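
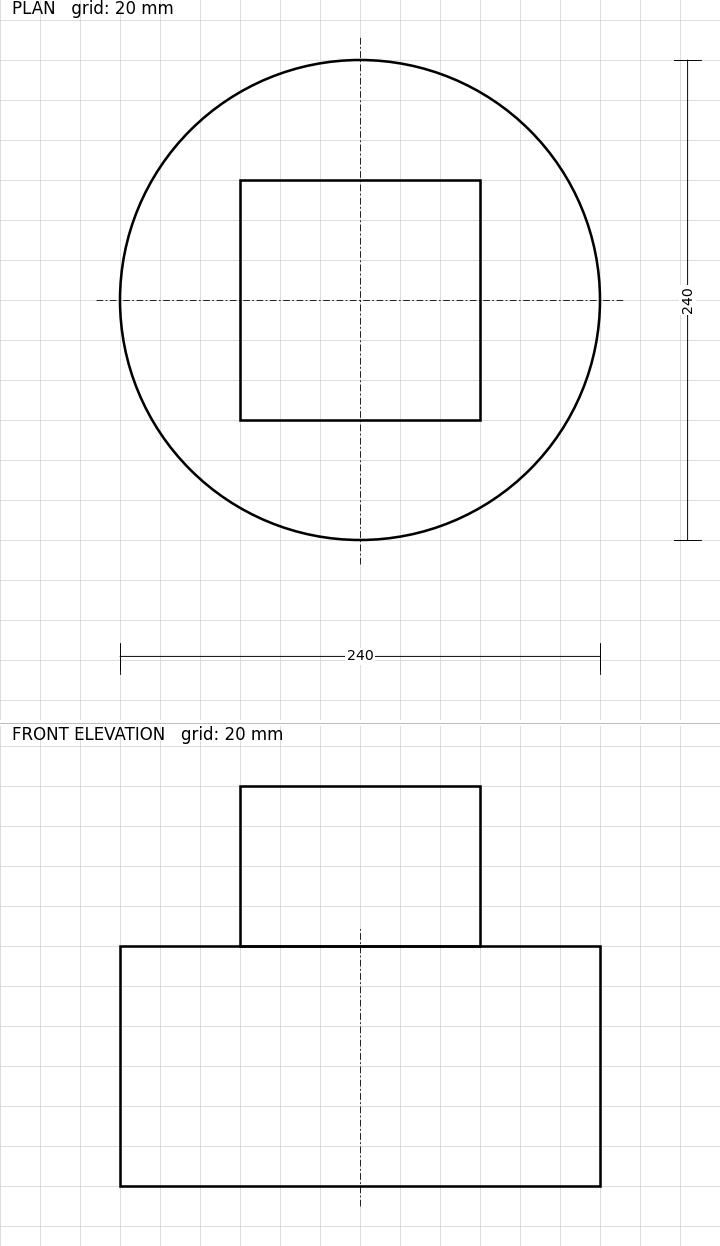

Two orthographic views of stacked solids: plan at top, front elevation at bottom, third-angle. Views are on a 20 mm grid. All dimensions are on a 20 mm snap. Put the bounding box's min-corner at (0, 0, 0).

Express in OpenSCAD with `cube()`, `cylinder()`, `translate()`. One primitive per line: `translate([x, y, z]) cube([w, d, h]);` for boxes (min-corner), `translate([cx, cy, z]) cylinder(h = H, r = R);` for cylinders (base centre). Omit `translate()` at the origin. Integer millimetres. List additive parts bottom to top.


translate([120, 120, 0]) cylinder(h = 120, r = 120);
translate([60, 60, 120]) cube([120, 120, 80]);


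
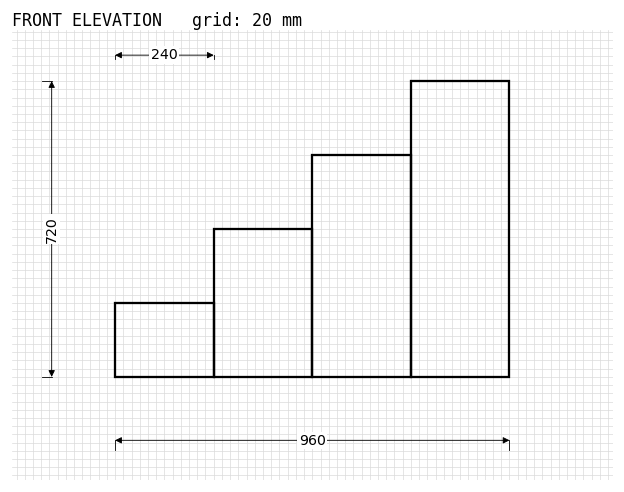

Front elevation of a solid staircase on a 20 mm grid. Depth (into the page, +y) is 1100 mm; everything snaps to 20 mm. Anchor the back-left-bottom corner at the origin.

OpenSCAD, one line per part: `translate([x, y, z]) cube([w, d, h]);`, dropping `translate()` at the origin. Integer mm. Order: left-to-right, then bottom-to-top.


cube([240, 1100, 180]);
translate([240, 0, 0]) cube([240, 1100, 360]);
translate([480, 0, 0]) cube([240, 1100, 540]);
translate([720, 0, 0]) cube([240, 1100, 720]);


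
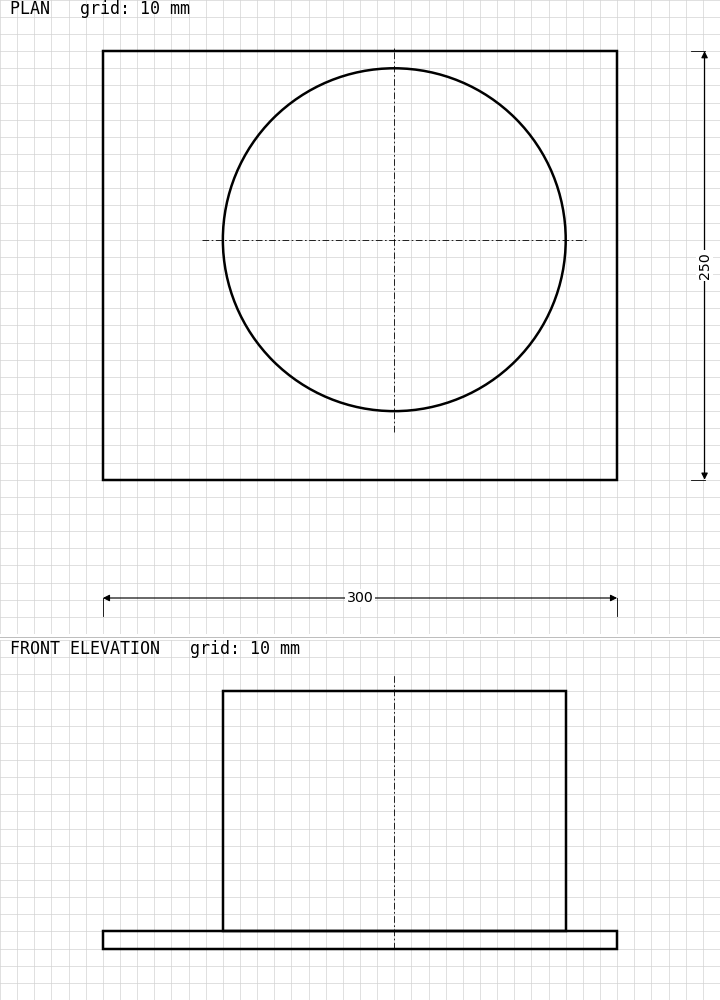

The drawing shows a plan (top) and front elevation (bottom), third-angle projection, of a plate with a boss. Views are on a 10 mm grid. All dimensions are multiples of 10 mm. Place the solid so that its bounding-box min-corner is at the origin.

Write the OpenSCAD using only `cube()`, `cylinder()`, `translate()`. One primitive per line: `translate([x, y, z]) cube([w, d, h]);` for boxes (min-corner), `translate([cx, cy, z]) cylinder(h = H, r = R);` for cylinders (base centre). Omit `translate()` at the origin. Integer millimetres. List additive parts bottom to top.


cube([300, 250, 10]);
translate([170, 140, 10]) cylinder(h = 140, r = 100);


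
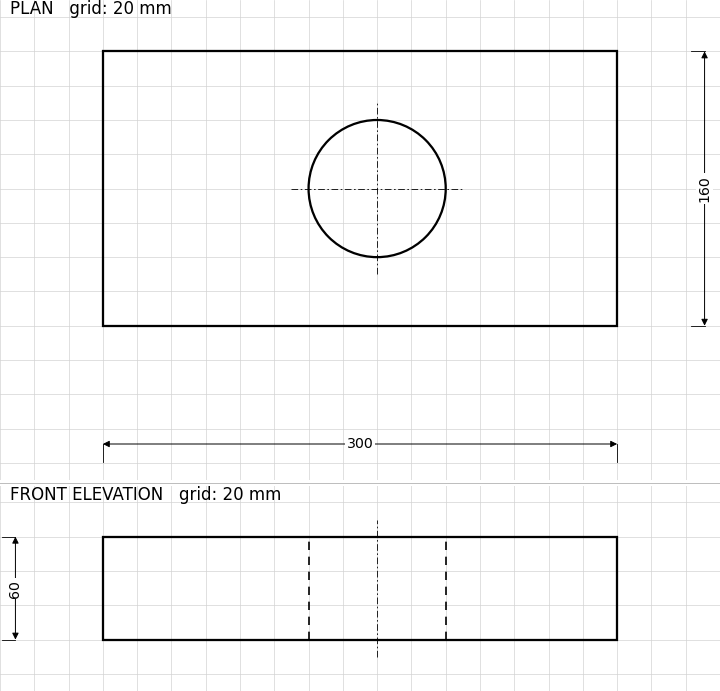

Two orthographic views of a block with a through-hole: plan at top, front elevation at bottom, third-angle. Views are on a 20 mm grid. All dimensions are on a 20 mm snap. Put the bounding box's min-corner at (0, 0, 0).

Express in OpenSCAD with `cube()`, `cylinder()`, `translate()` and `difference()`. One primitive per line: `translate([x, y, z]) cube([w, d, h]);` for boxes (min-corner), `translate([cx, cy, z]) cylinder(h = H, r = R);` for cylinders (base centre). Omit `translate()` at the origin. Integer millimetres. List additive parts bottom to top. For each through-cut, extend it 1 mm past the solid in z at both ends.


difference() {
  cube([300, 160, 60]);
  translate([160, 80, -1]) cylinder(h = 62, r = 40);
}


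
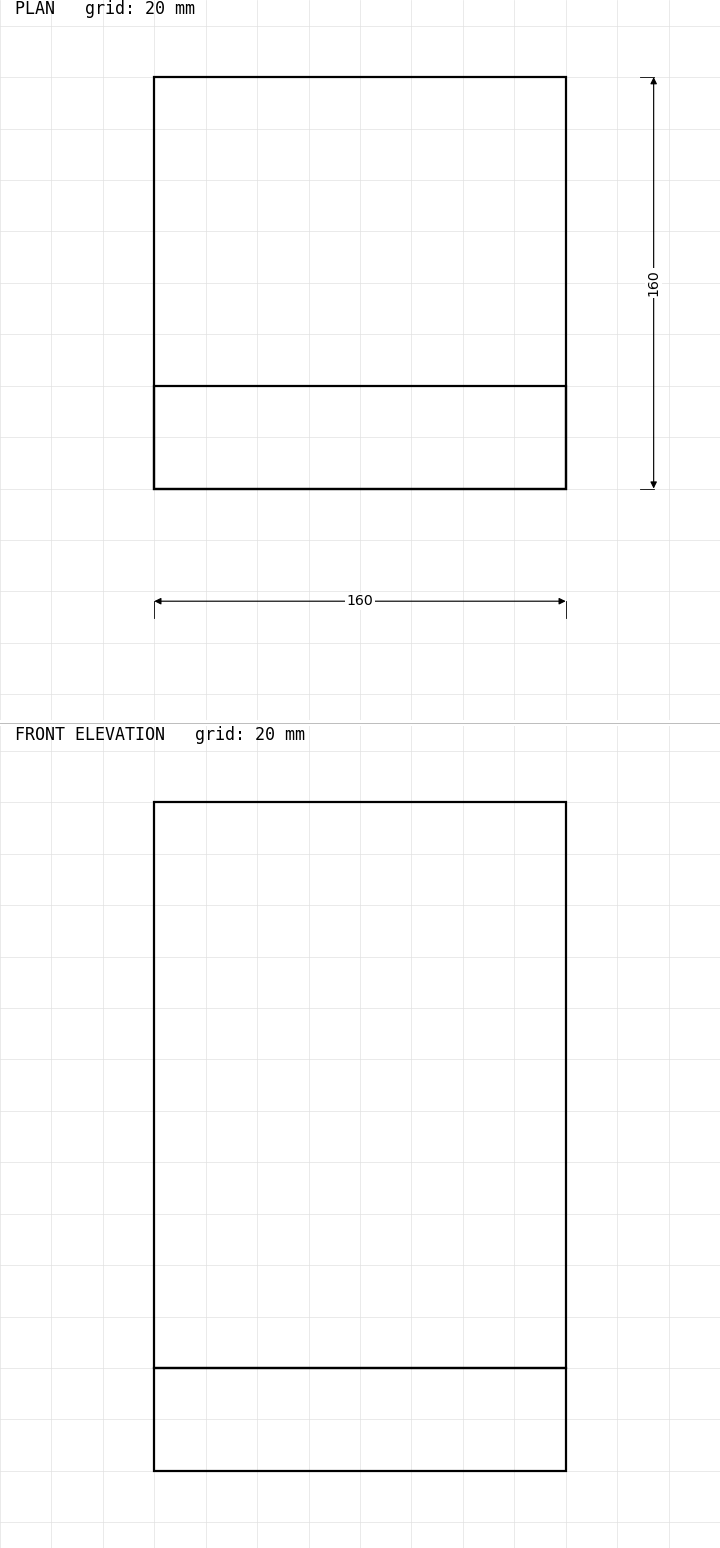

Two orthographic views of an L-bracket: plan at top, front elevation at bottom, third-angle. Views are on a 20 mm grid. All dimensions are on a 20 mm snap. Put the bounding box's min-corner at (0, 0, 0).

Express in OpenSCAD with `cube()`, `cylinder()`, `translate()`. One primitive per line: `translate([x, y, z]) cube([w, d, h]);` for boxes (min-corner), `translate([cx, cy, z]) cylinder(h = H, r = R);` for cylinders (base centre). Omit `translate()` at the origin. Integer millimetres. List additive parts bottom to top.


cube([160, 160, 40]);
translate([0, 0, 40]) cube([160, 40, 220]);


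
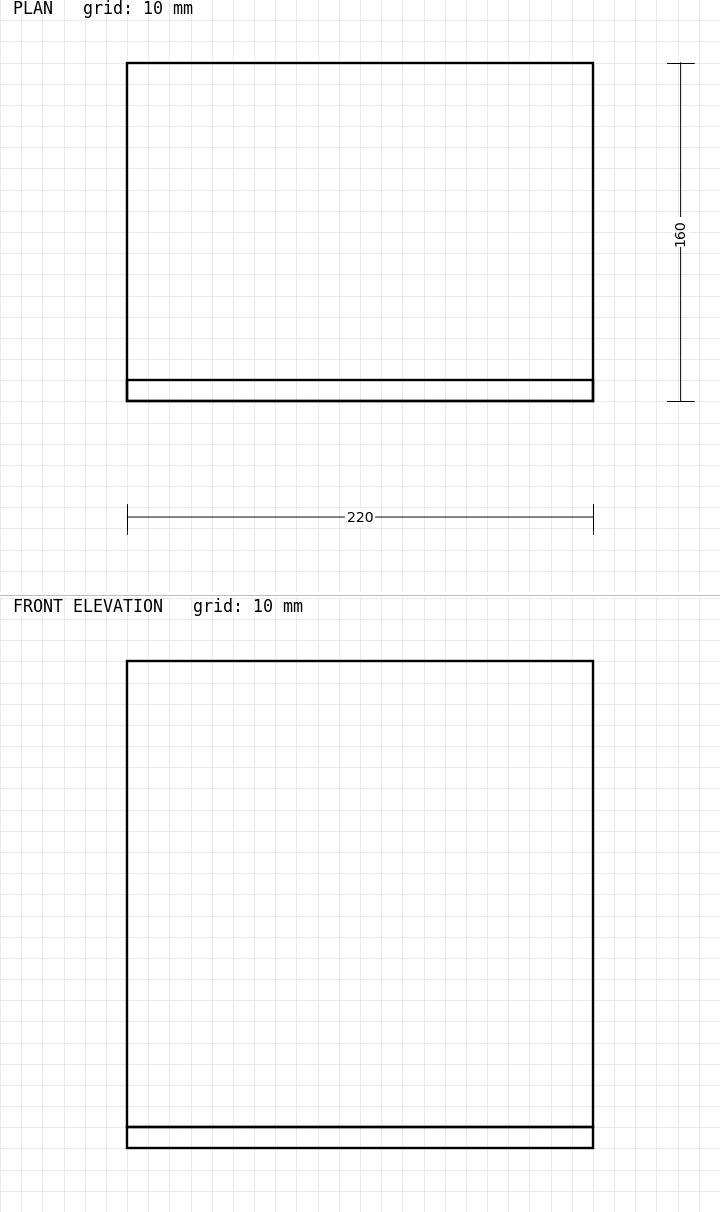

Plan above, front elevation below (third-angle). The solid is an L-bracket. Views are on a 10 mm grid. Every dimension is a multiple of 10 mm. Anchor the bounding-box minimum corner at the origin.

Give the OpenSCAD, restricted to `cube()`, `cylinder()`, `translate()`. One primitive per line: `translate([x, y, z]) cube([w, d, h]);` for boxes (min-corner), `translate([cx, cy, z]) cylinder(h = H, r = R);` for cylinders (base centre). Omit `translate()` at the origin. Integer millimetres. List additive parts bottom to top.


cube([220, 160, 10]);
translate([0, 0, 10]) cube([220, 10, 220]);


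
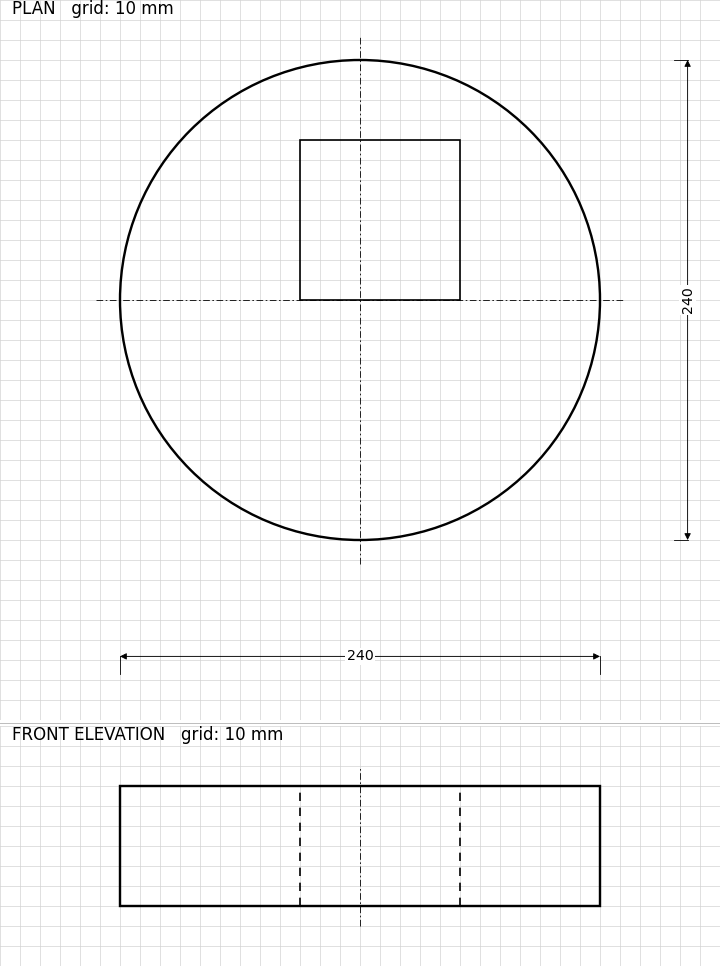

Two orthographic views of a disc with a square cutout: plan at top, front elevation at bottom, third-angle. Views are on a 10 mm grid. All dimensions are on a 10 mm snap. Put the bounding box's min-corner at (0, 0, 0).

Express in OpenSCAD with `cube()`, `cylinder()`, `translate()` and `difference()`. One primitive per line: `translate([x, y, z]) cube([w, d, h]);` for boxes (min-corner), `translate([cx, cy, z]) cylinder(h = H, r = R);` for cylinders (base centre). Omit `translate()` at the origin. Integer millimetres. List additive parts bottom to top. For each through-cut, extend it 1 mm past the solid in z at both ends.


difference() {
  translate([120, 120, 0]) cylinder(h = 60, r = 120);
  translate([90, 120, -1]) cube([80, 80, 62]);
}


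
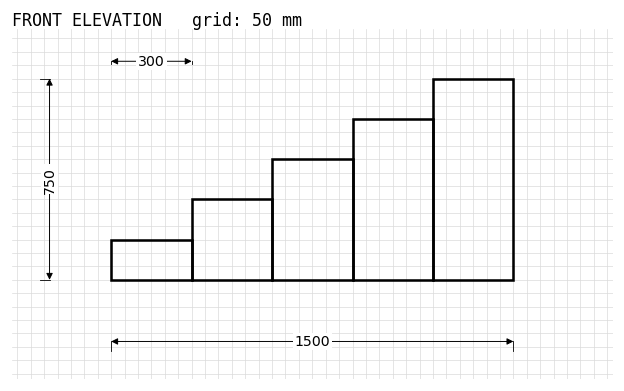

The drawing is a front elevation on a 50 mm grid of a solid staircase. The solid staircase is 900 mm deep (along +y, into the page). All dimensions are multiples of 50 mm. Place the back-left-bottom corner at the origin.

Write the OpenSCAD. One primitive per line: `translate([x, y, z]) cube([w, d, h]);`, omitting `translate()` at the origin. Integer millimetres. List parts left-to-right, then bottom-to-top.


cube([300, 900, 150]);
translate([300, 0, 0]) cube([300, 900, 300]);
translate([600, 0, 0]) cube([300, 900, 450]);
translate([900, 0, 0]) cube([300, 900, 600]);
translate([1200, 0, 0]) cube([300, 900, 750]);


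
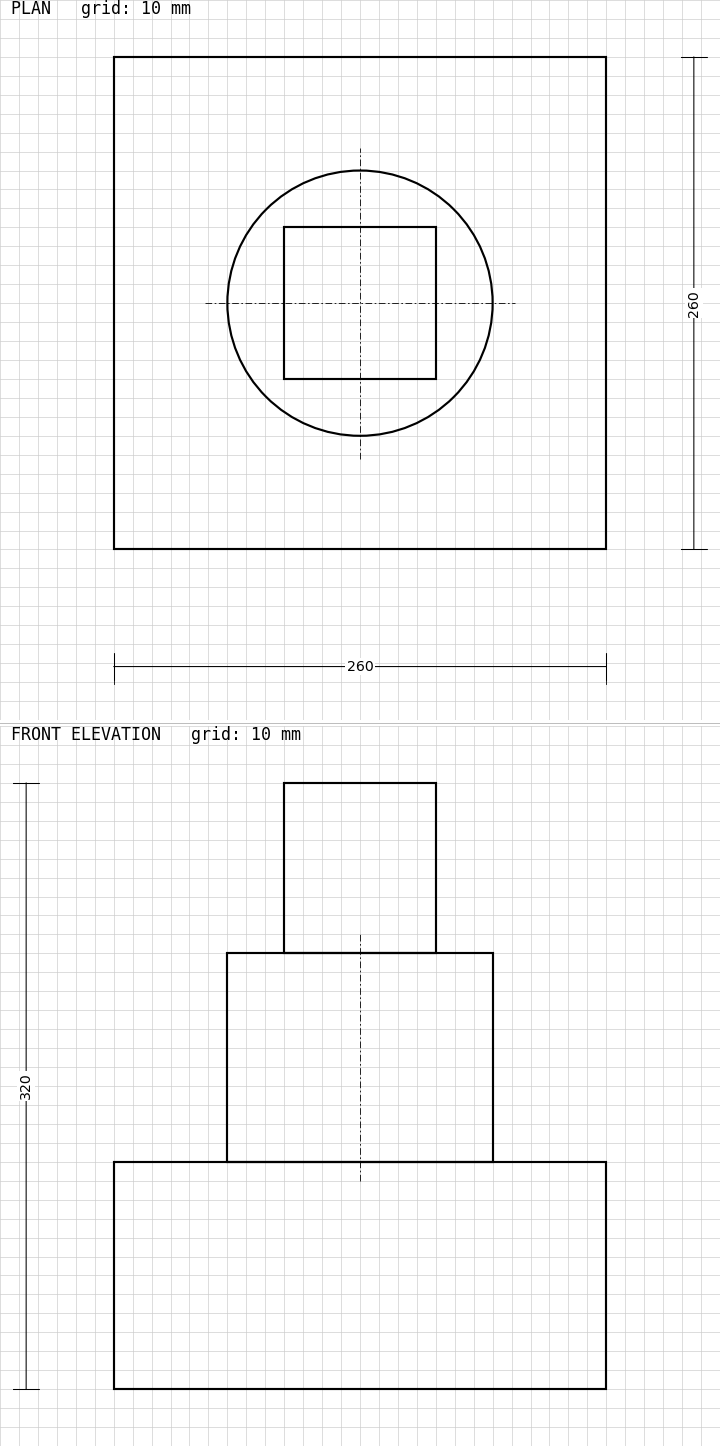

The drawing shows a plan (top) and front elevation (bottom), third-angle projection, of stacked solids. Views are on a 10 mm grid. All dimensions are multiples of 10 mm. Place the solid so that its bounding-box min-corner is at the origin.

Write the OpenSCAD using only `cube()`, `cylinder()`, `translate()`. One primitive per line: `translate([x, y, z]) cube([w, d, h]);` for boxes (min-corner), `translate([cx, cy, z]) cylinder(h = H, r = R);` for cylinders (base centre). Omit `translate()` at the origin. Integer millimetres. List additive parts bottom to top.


cube([260, 260, 120]);
translate([130, 130, 120]) cylinder(h = 110, r = 70);
translate([90, 90, 230]) cube([80, 80, 90]);


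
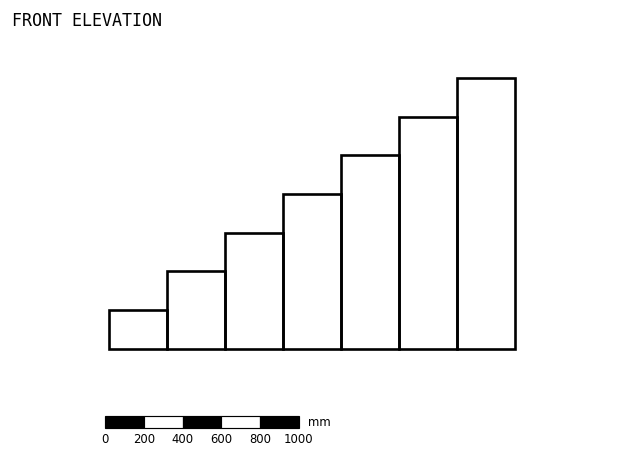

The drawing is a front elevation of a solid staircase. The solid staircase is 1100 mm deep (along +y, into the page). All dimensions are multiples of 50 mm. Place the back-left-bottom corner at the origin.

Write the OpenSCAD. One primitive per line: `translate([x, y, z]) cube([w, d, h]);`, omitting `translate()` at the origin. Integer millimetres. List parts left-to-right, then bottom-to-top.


cube([300, 1100, 200]);
translate([300, 0, 0]) cube([300, 1100, 400]);
translate([600, 0, 0]) cube([300, 1100, 600]);
translate([900, 0, 0]) cube([300, 1100, 800]);
translate([1200, 0, 0]) cube([300, 1100, 1000]);
translate([1500, 0, 0]) cube([300, 1100, 1200]);
translate([1800, 0, 0]) cube([300, 1100, 1400]);


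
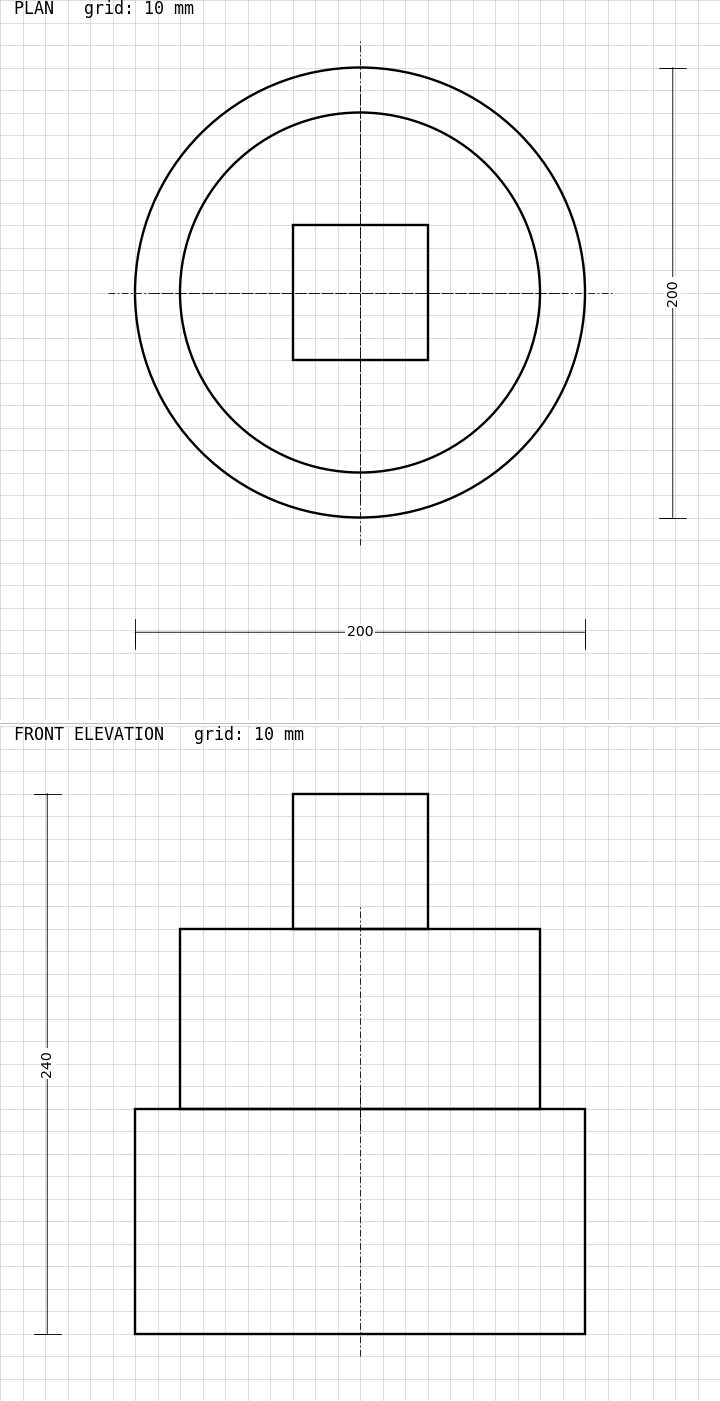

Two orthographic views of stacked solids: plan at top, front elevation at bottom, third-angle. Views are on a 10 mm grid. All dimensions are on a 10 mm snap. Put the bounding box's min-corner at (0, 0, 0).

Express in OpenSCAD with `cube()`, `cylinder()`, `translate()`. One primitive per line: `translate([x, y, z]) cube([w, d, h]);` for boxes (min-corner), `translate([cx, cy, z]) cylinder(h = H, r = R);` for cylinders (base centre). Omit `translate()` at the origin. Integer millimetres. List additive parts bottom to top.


translate([100, 100, 0]) cylinder(h = 100, r = 100);
translate([100, 100, 100]) cylinder(h = 80, r = 80);
translate([70, 70, 180]) cube([60, 60, 60]);


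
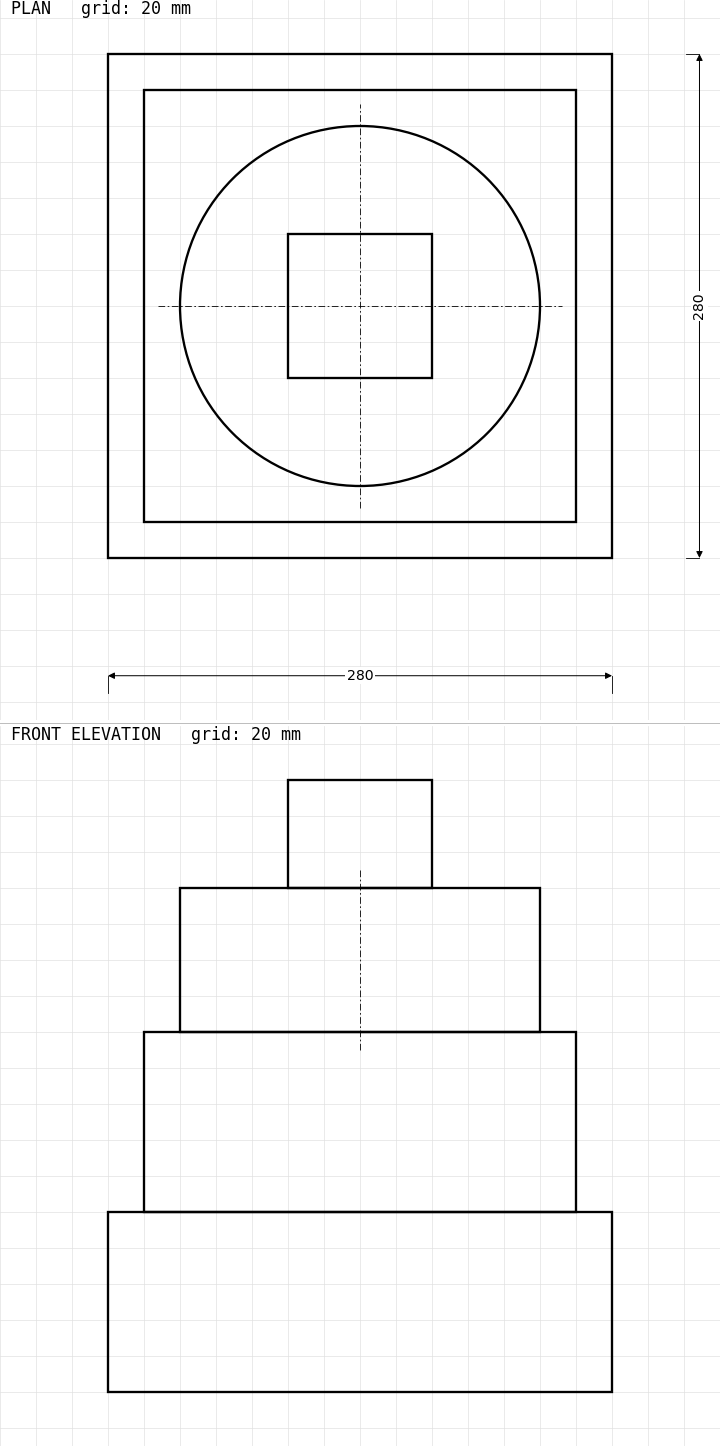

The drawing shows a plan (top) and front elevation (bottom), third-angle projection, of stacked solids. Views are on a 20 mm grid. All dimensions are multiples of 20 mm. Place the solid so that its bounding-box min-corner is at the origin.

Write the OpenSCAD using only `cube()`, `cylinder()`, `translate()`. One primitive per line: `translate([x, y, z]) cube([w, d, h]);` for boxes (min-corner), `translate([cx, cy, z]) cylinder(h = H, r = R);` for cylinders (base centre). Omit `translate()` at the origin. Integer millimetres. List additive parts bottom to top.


cube([280, 280, 100]);
translate([20, 20, 100]) cube([240, 240, 100]);
translate([140, 140, 200]) cylinder(h = 80, r = 100);
translate([100, 100, 280]) cube([80, 80, 60]);


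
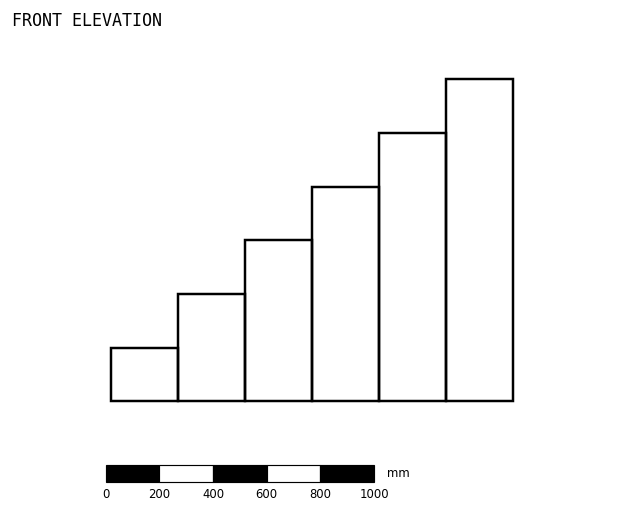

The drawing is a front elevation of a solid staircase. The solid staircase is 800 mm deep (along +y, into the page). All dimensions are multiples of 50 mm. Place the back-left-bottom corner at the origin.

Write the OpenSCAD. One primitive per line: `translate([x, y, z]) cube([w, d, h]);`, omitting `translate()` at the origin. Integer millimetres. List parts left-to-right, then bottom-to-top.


cube([250, 800, 200]);
translate([250, 0, 0]) cube([250, 800, 400]);
translate([500, 0, 0]) cube([250, 800, 600]);
translate([750, 0, 0]) cube([250, 800, 800]);
translate([1000, 0, 0]) cube([250, 800, 1000]);
translate([1250, 0, 0]) cube([250, 800, 1200]);


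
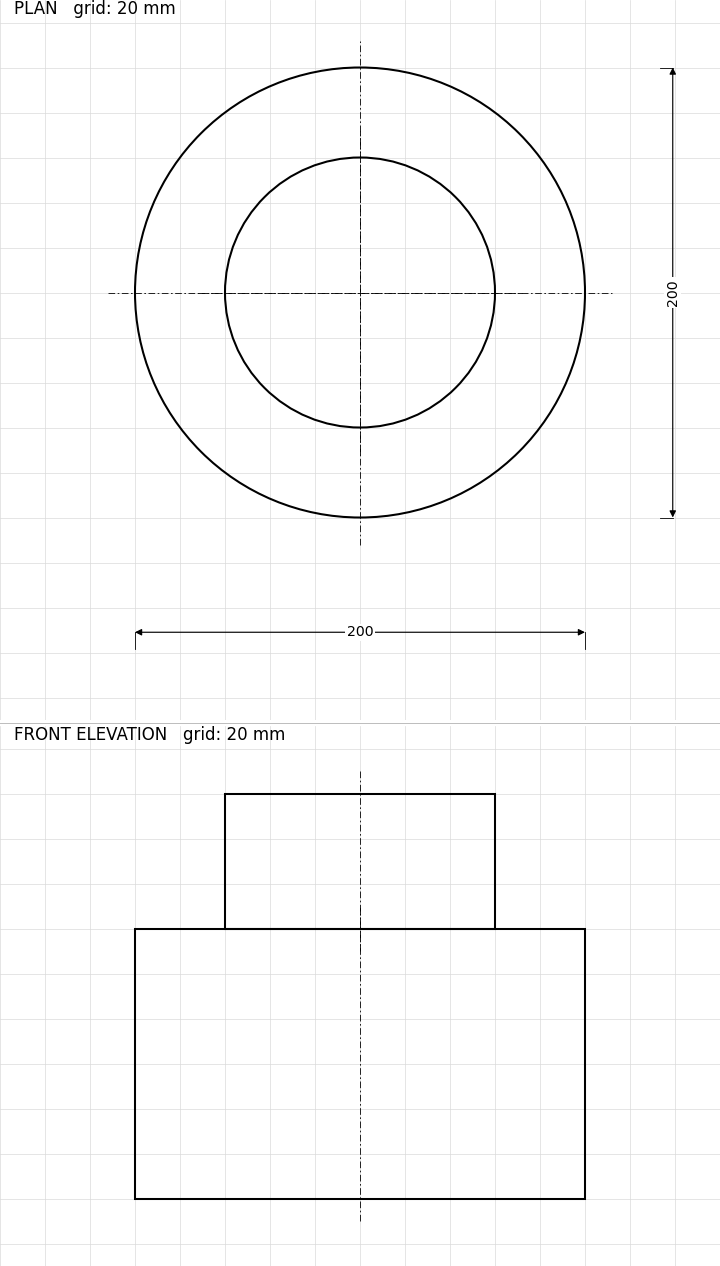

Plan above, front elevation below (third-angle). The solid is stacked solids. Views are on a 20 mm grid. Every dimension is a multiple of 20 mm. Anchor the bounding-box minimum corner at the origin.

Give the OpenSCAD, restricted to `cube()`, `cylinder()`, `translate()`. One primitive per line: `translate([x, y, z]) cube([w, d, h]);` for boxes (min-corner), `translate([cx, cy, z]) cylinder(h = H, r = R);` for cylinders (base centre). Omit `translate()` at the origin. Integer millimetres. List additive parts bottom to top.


translate([100, 100, 0]) cylinder(h = 120, r = 100);
translate([100, 100, 120]) cylinder(h = 60, r = 60);


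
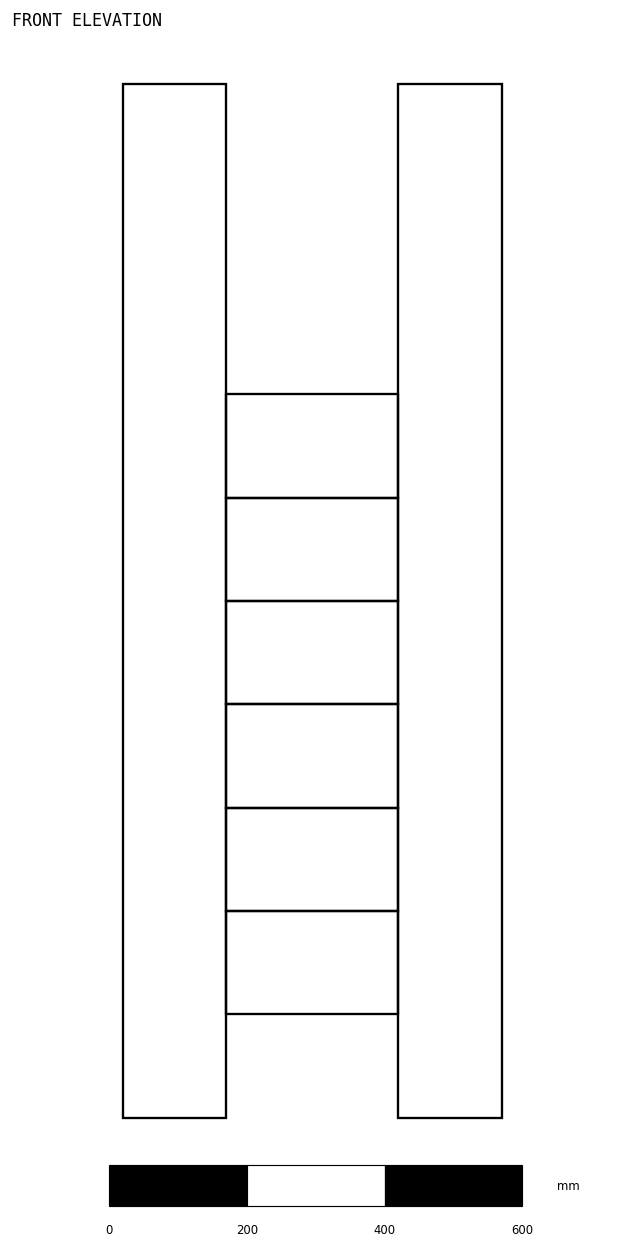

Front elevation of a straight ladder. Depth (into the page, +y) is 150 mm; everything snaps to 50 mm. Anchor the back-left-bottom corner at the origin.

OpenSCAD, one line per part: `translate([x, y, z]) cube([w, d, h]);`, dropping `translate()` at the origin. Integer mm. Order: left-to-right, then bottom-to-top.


cube([150, 150, 1500]);
translate([150, 0, 150]) cube([250, 150, 150]);
translate([150, 0, 300]) cube([250, 150, 150]);
translate([150, 0, 450]) cube([250, 150, 150]);
translate([150, 0, 600]) cube([250, 150, 150]);
translate([150, 0, 750]) cube([250, 150, 150]);
translate([150, 0, 900]) cube([250, 150, 150]);
translate([400, 0, 0]) cube([150, 150, 1500]);


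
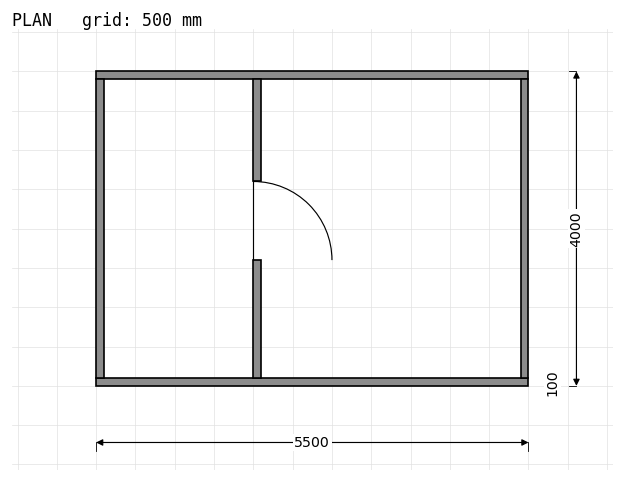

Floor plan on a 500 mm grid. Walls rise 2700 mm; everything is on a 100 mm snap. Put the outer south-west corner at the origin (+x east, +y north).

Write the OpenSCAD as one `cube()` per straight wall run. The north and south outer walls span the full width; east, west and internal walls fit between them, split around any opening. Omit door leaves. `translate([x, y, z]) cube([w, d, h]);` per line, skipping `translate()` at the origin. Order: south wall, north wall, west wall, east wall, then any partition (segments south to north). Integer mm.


cube([5500, 100, 2700]);
translate([0, 3900, 0]) cube([5500, 100, 2700]);
translate([0, 100, 0]) cube([100, 3800, 2700]);
translate([5400, 100, 0]) cube([100, 3800, 2700]);
translate([2000, 100, 0]) cube([100, 1500, 2700]);
translate([2000, 2600, 0]) cube([100, 1300, 2700]);


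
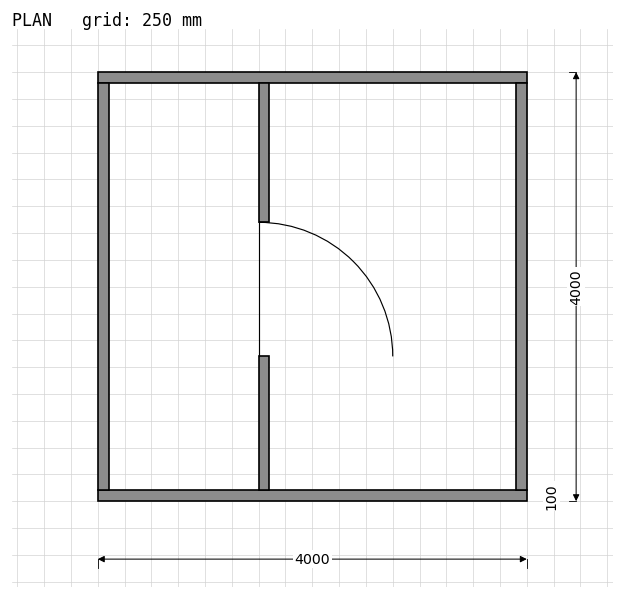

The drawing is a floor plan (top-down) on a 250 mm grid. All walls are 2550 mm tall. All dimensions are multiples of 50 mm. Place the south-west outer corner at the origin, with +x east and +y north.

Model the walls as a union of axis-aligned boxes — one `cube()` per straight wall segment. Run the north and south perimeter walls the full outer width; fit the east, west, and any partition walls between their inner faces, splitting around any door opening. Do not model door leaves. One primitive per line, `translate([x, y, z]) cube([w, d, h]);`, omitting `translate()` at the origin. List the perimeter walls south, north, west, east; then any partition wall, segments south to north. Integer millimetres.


cube([4000, 100, 2550]);
translate([0, 3900, 0]) cube([4000, 100, 2550]);
translate([0, 100, 0]) cube([100, 3800, 2550]);
translate([3900, 100, 0]) cube([100, 3800, 2550]);
translate([1500, 100, 0]) cube([100, 1250, 2550]);
translate([1500, 2600, 0]) cube([100, 1300, 2550]);


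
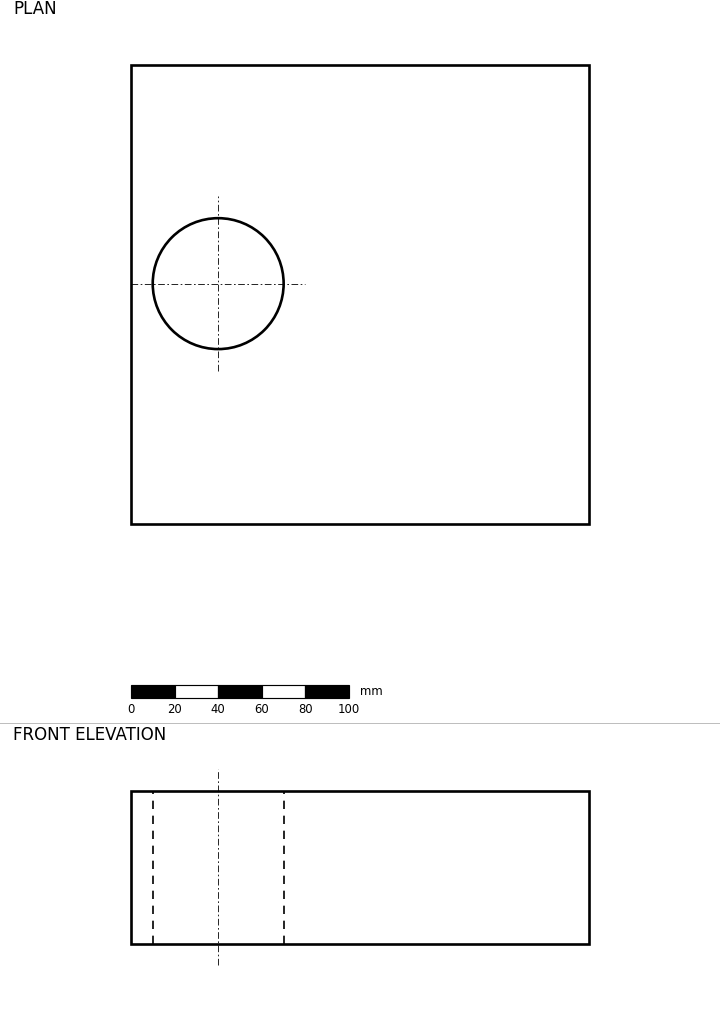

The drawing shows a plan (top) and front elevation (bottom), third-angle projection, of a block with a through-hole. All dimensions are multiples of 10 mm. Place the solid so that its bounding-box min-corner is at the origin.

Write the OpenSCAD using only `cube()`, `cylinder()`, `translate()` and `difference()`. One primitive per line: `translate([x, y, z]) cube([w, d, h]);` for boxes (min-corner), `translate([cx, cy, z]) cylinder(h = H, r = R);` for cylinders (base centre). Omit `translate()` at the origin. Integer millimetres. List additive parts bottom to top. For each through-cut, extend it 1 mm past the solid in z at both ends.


difference() {
  cube([210, 210, 70]);
  translate([40, 110, -1]) cylinder(h = 72, r = 30);
}


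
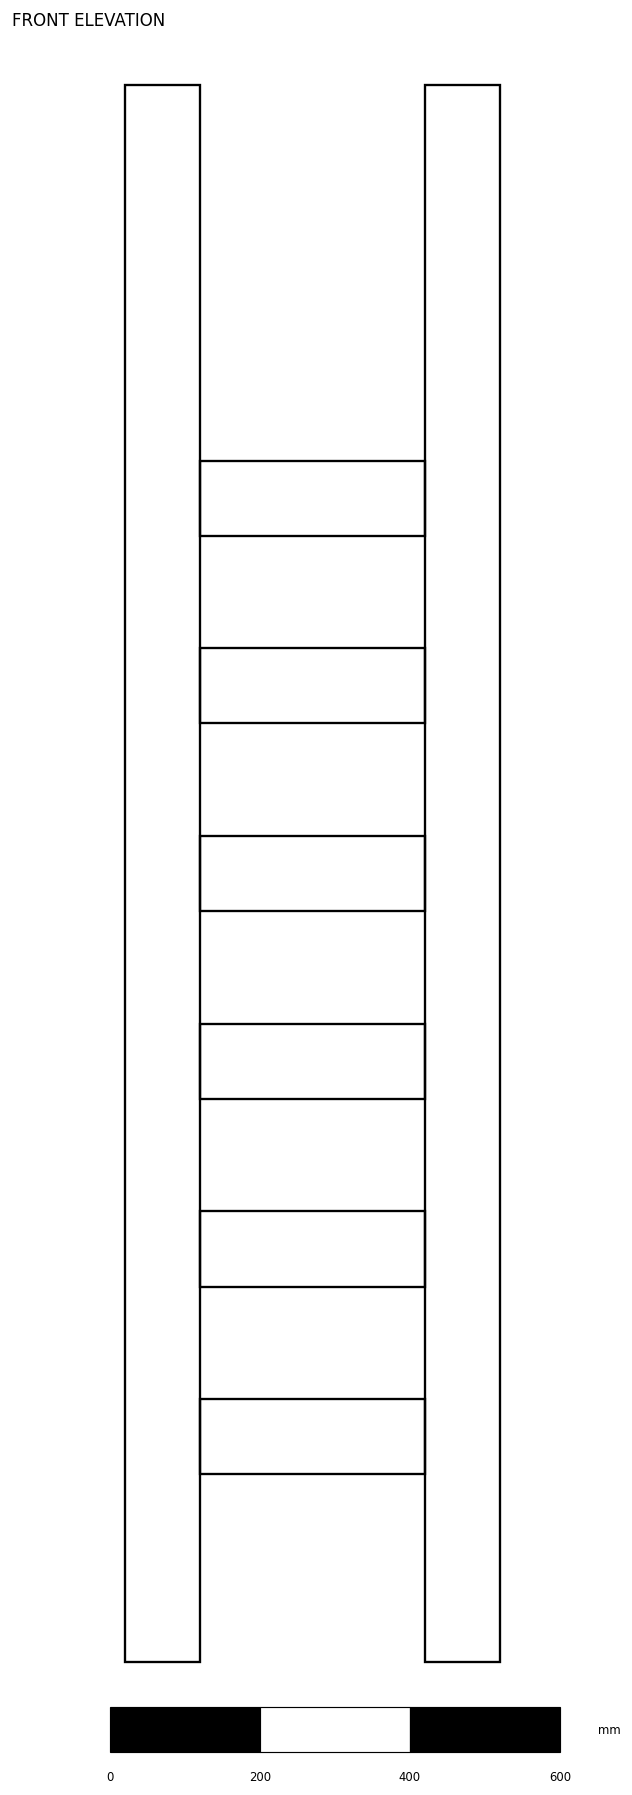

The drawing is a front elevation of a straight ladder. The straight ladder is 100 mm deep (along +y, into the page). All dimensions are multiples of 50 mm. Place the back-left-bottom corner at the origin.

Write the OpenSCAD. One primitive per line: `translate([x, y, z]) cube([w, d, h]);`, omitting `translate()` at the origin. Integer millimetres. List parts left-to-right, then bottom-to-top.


cube([100, 100, 2100]);
translate([100, 0, 250]) cube([300, 100, 100]);
translate([100, 0, 500]) cube([300, 100, 100]);
translate([100, 0, 750]) cube([300, 100, 100]);
translate([100, 0, 1000]) cube([300, 100, 100]);
translate([100, 0, 1250]) cube([300, 100, 100]);
translate([100, 0, 1500]) cube([300, 100, 100]);
translate([400, 0, 0]) cube([100, 100, 2100]);


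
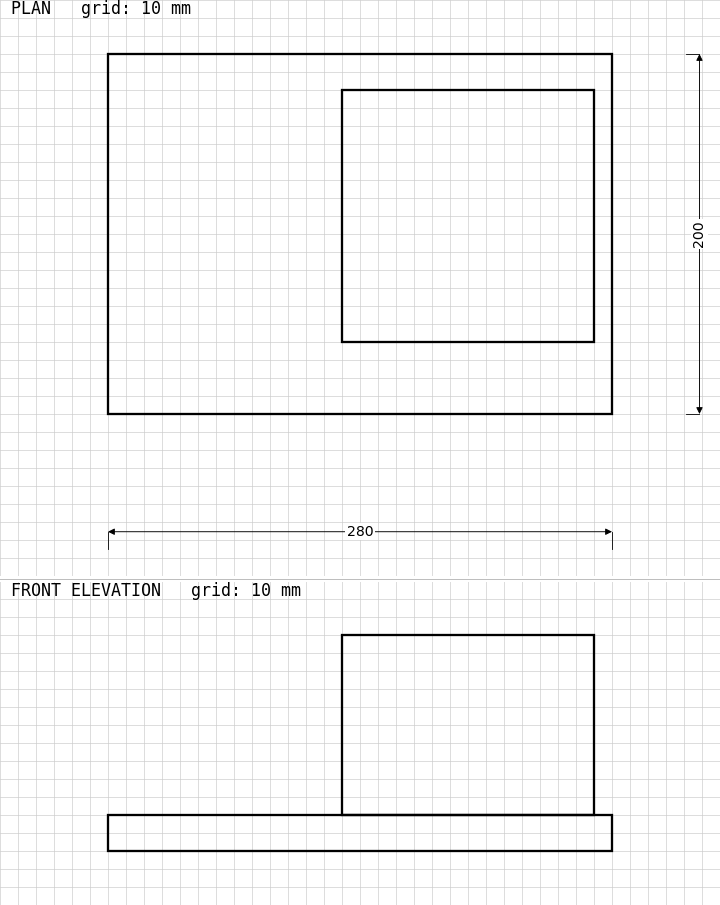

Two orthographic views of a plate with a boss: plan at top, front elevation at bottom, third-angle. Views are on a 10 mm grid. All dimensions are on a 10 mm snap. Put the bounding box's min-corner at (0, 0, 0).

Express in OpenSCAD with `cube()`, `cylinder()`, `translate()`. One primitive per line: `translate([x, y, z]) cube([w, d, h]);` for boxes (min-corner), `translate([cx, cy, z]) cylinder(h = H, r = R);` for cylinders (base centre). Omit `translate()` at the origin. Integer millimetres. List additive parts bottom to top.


cube([280, 200, 20]);
translate([130, 40, 20]) cube([140, 140, 100]);


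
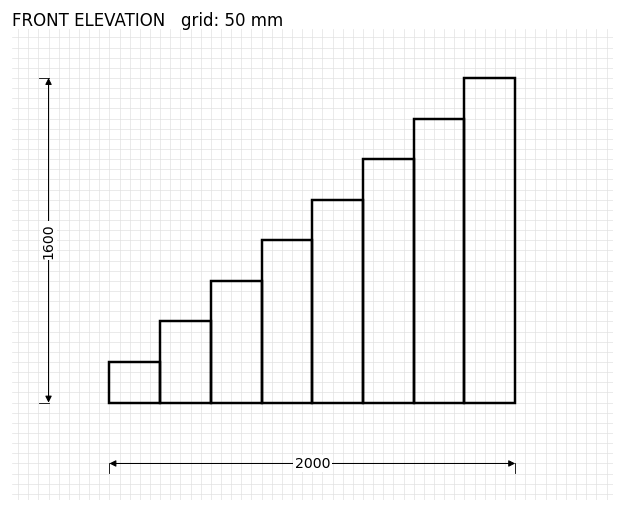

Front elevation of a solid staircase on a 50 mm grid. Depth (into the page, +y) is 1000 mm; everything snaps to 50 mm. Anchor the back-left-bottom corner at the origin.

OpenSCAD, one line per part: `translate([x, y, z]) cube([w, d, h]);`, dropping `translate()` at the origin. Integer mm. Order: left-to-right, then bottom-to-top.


cube([250, 1000, 200]);
translate([250, 0, 0]) cube([250, 1000, 400]);
translate([500, 0, 0]) cube([250, 1000, 600]);
translate([750, 0, 0]) cube([250, 1000, 800]);
translate([1000, 0, 0]) cube([250, 1000, 1000]);
translate([1250, 0, 0]) cube([250, 1000, 1200]);
translate([1500, 0, 0]) cube([250, 1000, 1400]);
translate([1750, 0, 0]) cube([250, 1000, 1600]);


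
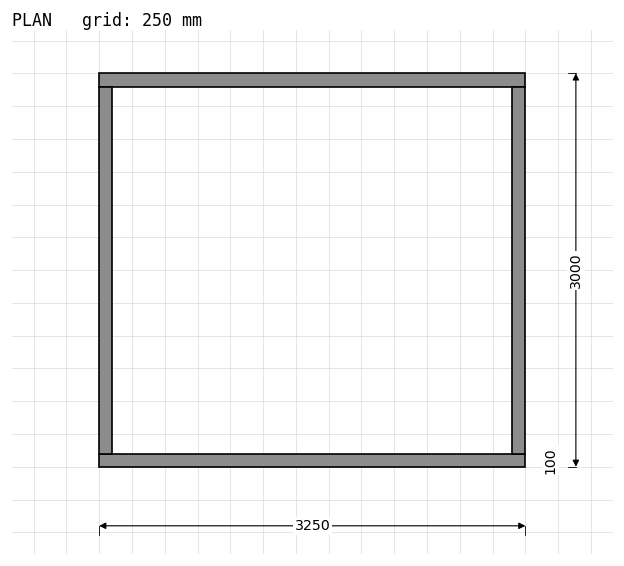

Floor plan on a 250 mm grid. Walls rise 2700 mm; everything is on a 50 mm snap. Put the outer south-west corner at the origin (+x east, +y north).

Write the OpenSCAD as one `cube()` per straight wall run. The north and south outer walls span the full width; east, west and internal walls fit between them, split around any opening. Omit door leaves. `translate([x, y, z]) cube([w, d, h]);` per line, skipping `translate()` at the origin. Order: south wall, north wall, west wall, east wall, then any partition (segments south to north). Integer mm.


cube([3250, 100, 2700]);
translate([0, 2900, 0]) cube([3250, 100, 2700]);
translate([0, 100, 0]) cube([100, 2800, 2700]);
translate([3150, 100, 0]) cube([100, 2800, 2700]);


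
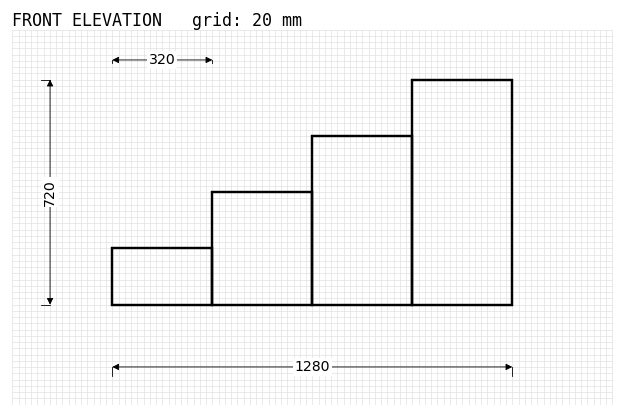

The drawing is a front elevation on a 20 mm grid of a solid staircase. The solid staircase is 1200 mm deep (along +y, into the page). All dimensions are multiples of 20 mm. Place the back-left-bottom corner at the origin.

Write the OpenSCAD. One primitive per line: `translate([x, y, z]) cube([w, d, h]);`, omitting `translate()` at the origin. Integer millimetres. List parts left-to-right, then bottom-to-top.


cube([320, 1200, 180]);
translate([320, 0, 0]) cube([320, 1200, 360]);
translate([640, 0, 0]) cube([320, 1200, 540]);
translate([960, 0, 0]) cube([320, 1200, 720]);


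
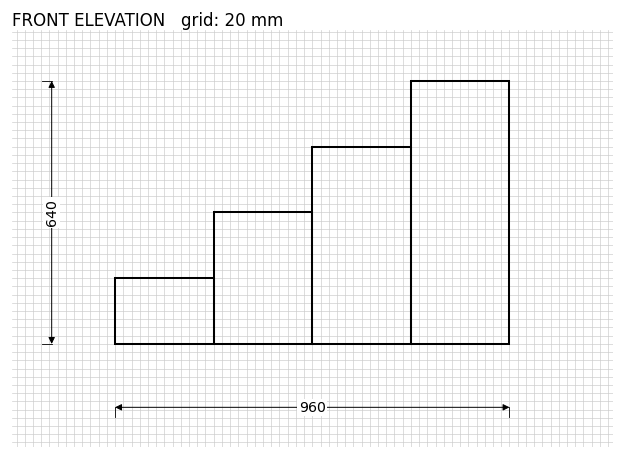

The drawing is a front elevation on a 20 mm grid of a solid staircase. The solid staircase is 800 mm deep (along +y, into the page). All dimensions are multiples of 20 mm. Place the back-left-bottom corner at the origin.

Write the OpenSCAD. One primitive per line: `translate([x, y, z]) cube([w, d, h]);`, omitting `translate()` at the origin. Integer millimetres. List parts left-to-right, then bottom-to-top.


cube([240, 800, 160]);
translate([240, 0, 0]) cube([240, 800, 320]);
translate([480, 0, 0]) cube([240, 800, 480]);
translate([720, 0, 0]) cube([240, 800, 640]);


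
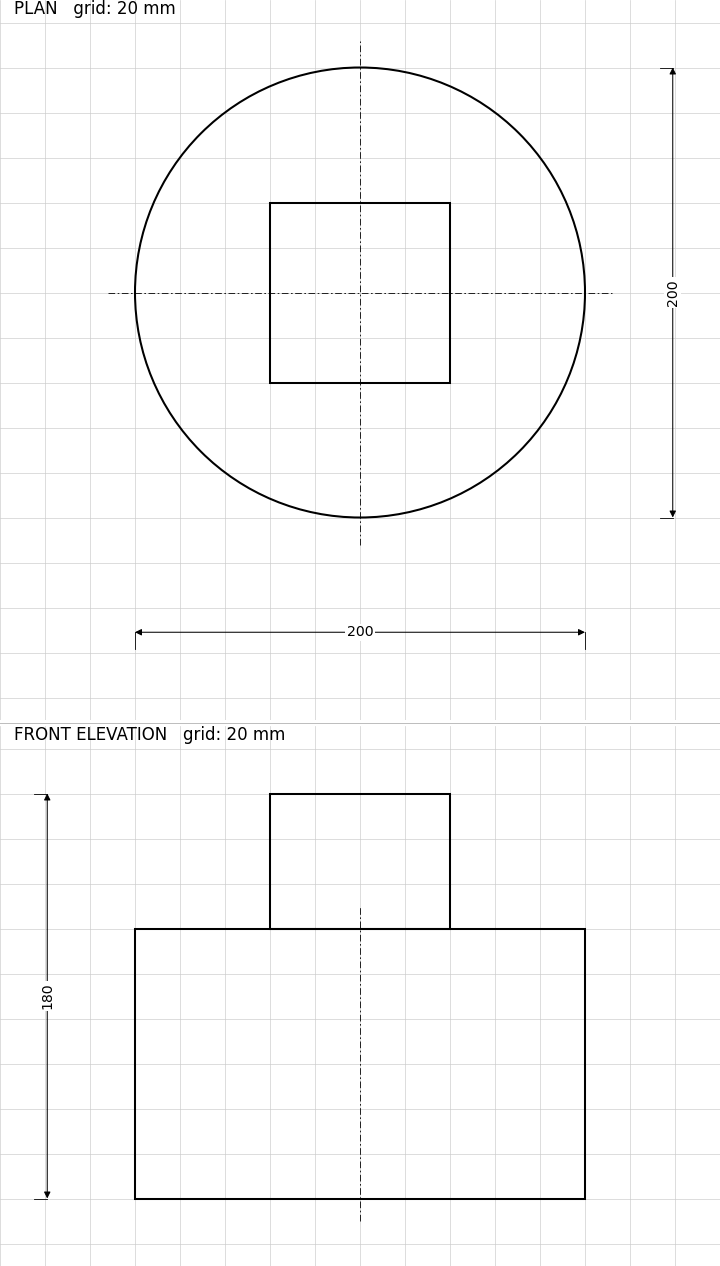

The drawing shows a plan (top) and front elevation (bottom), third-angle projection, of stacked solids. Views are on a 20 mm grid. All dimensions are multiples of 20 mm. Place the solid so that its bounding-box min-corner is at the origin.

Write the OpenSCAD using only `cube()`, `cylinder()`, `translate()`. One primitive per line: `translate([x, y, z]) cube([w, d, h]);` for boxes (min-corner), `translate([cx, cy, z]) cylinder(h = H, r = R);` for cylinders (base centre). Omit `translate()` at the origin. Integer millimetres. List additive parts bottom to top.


translate([100, 100, 0]) cylinder(h = 120, r = 100);
translate([60, 60, 120]) cube([80, 80, 60]);


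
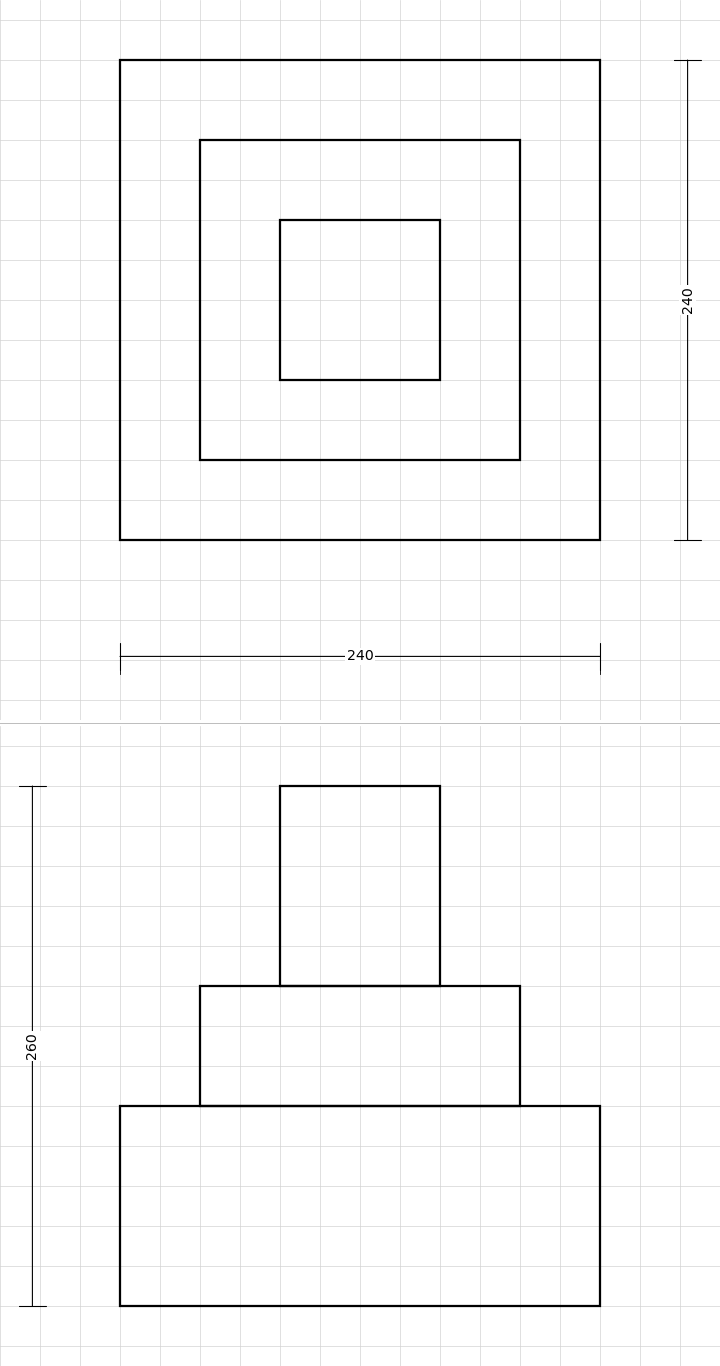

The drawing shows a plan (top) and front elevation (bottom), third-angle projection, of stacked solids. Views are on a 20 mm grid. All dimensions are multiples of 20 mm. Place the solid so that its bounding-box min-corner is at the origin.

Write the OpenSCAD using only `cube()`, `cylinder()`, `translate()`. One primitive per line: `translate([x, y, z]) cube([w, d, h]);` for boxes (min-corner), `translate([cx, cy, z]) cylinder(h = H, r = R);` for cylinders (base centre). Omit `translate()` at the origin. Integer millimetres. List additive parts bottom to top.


cube([240, 240, 100]);
translate([40, 40, 100]) cube([160, 160, 60]);
translate([80, 80, 160]) cube([80, 80, 100]);


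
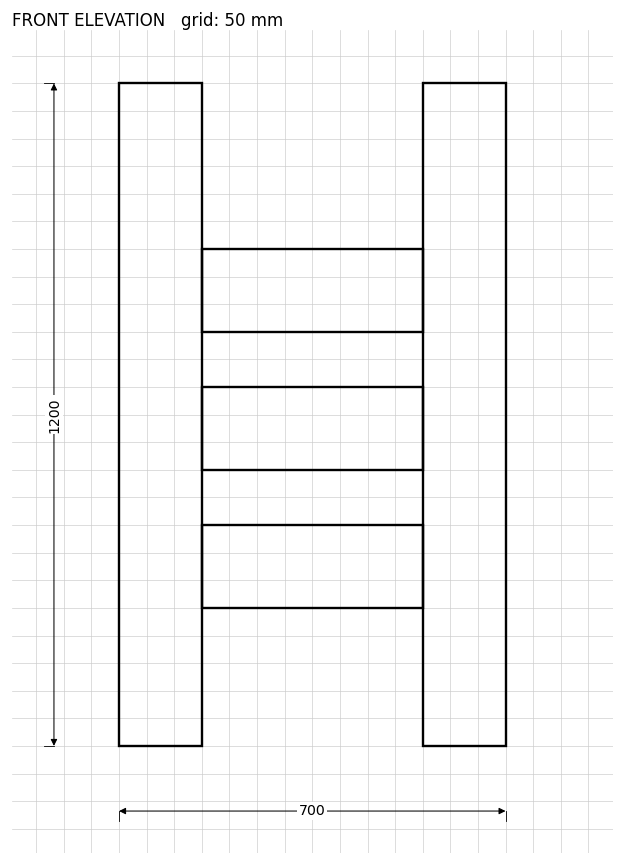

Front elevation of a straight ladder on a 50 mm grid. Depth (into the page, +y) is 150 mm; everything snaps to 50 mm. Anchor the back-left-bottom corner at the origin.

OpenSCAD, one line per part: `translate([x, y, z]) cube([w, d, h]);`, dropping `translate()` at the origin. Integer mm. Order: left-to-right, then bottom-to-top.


cube([150, 150, 1200]);
translate([150, 0, 250]) cube([400, 150, 150]);
translate([150, 0, 500]) cube([400, 150, 150]);
translate([150, 0, 750]) cube([400, 150, 150]);
translate([550, 0, 0]) cube([150, 150, 1200]);


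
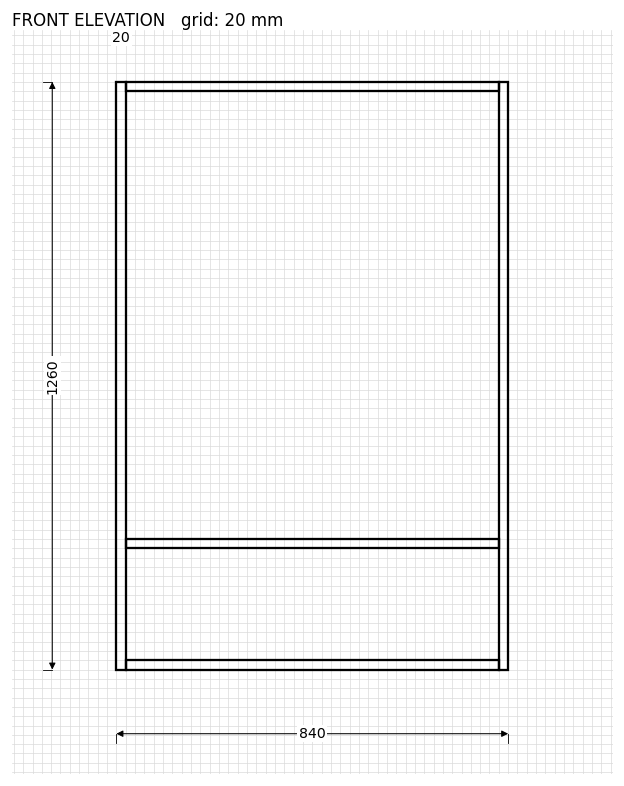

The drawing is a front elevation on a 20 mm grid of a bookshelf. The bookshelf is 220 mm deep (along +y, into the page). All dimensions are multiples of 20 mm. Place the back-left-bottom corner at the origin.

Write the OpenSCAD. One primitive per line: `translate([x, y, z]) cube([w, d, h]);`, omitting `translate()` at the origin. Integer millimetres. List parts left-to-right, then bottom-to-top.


cube([20, 220, 1260]);
translate([20, 0, 0]) cube([800, 220, 20]);
translate([20, 0, 260]) cube([800, 220, 20]);
translate([20, 0, 1240]) cube([800, 220, 20]);
translate([820, 0, 0]) cube([20, 220, 1260]);


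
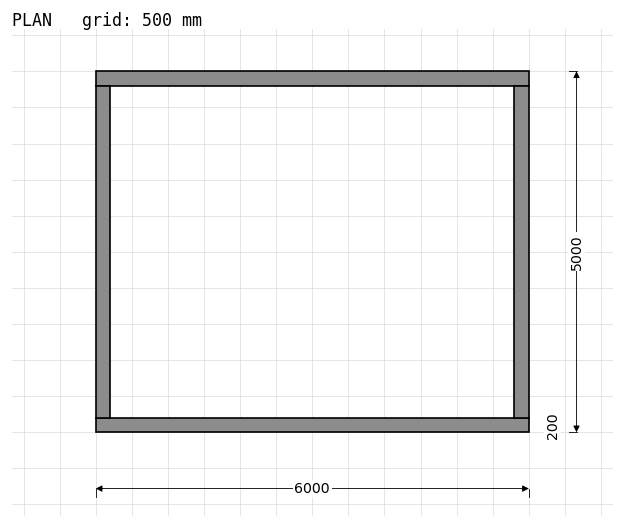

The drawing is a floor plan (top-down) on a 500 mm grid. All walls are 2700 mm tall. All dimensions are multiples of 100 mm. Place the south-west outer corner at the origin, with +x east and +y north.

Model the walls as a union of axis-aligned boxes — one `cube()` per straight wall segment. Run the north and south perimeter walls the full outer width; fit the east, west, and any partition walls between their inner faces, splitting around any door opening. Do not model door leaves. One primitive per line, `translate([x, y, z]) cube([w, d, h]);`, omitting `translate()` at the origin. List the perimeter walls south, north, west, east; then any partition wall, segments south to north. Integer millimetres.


cube([6000, 200, 2700]);
translate([0, 4800, 0]) cube([6000, 200, 2700]);
translate([0, 200, 0]) cube([200, 4600, 2700]);
translate([5800, 200, 0]) cube([200, 4600, 2700]);


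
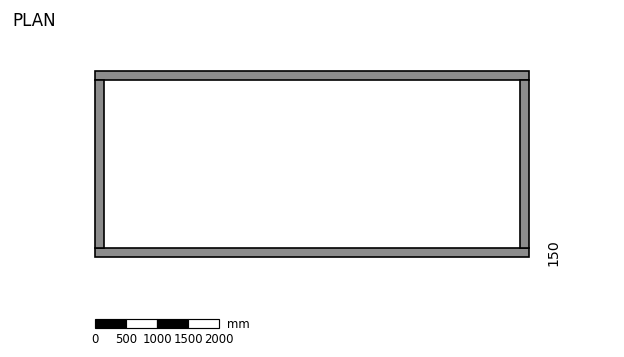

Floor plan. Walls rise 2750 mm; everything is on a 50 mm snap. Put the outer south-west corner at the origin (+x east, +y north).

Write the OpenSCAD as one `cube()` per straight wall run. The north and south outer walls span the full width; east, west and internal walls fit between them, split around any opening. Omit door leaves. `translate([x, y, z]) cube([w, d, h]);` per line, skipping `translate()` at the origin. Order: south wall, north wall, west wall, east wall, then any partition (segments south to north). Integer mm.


cube([7000, 150, 2750]);
translate([0, 2850, 0]) cube([7000, 150, 2750]);
translate([0, 150, 0]) cube([150, 2700, 2750]);
translate([6850, 150, 0]) cube([150, 2700, 2750]);


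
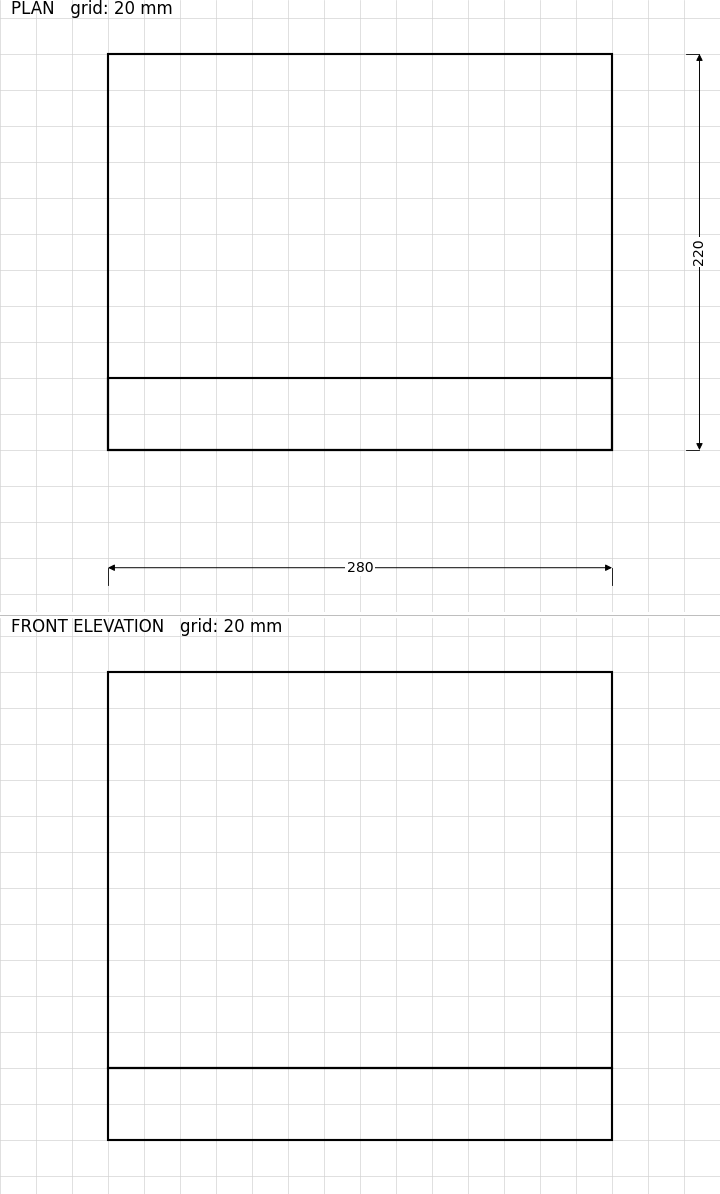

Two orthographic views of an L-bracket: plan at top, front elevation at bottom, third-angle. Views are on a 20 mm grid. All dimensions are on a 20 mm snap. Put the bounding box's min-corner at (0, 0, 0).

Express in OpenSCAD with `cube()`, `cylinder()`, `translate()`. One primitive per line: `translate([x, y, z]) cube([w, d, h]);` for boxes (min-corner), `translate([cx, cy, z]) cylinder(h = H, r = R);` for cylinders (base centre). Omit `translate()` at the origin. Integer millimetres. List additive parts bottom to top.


cube([280, 220, 40]);
translate([0, 0, 40]) cube([280, 40, 220]);


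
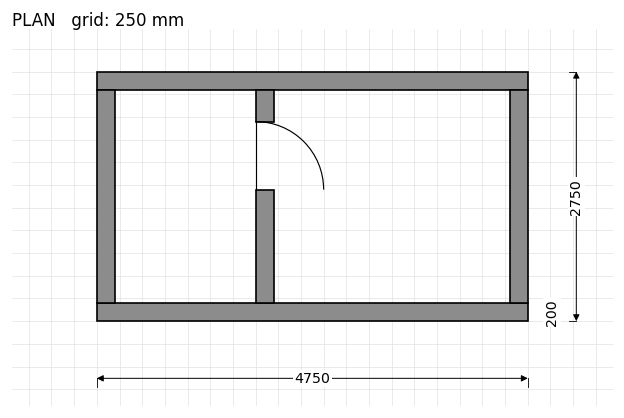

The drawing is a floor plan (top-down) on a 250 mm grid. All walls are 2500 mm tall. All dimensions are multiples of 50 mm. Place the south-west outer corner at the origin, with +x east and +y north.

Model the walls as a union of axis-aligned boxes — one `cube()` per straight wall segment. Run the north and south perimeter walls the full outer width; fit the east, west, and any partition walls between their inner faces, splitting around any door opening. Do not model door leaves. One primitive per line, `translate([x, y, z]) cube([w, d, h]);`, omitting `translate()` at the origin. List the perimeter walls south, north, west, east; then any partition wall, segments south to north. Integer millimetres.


cube([4750, 200, 2500]);
translate([0, 2550, 0]) cube([4750, 200, 2500]);
translate([0, 200, 0]) cube([200, 2350, 2500]);
translate([4550, 200, 0]) cube([200, 2350, 2500]);
translate([1750, 200, 0]) cube([200, 1250, 2500]);
translate([1750, 2200, 0]) cube([200, 350, 2500]);


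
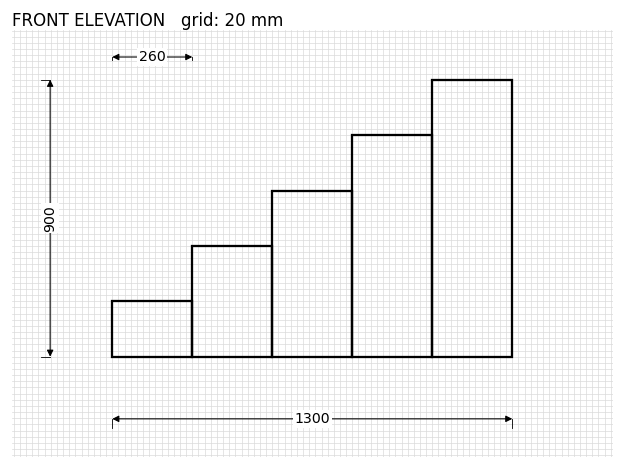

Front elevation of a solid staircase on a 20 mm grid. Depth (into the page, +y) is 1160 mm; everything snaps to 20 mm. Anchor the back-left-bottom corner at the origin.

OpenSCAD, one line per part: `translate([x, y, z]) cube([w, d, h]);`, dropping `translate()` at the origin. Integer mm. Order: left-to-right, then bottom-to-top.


cube([260, 1160, 180]);
translate([260, 0, 0]) cube([260, 1160, 360]);
translate([520, 0, 0]) cube([260, 1160, 540]);
translate([780, 0, 0]) cube([260, 1160, 720]);
translate([1040, 0, 0]) cube([260, 1160, 900]);


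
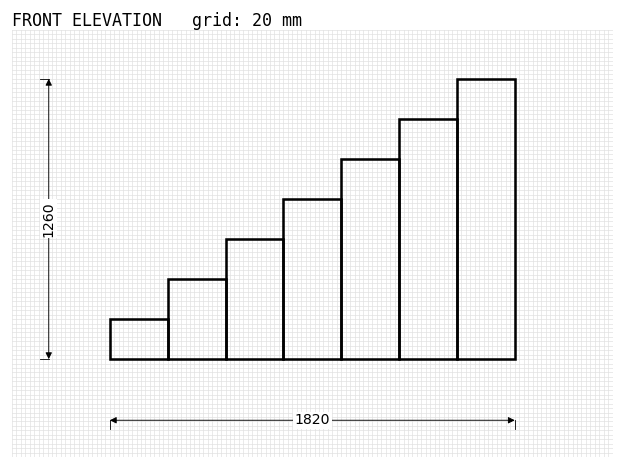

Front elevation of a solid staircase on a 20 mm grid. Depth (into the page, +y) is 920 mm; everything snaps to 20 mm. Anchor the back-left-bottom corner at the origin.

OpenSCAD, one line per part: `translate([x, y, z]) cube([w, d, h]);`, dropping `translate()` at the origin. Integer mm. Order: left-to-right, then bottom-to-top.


cube([260, 920, 180]);
translate([260, 0, 0]) cube([260, 920, 360]);
translate([520, 0, 0]) cube([260, 920, 540]);
translate([780, 0, 0]) cube([260, 920, 720]);
translate([1040, 0, 0]) cube([260, 920, 900]);
translate([1300, 0, 0]) cube([260, 920, 1080]);
translate([1560, 0, 0]) cube([260, 920, 1260]);


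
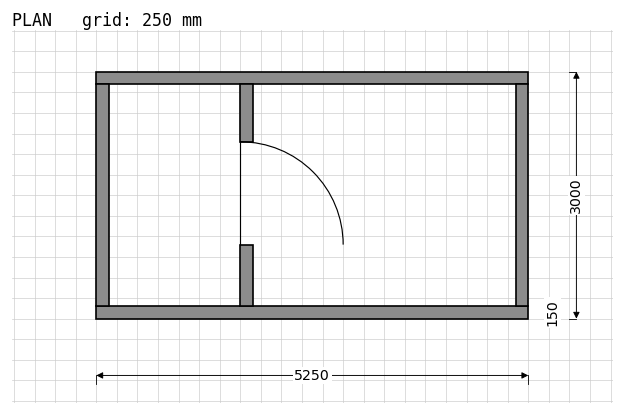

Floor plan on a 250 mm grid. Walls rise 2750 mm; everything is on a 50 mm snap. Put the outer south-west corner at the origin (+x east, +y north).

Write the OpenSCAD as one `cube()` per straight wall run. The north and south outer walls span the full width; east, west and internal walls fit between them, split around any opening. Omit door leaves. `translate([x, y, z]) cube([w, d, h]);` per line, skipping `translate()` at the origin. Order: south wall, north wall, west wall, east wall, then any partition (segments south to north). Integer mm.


cube([5250, 150, 2750]);
translate([0, 2850, 0]) cube([5250, 150, 2750]);
translate([0, 150, 0]) cube([150, 2700, 2750]);
translate([5100, 150, 0]) cube([150, 2700, 2750]);
translate([1750, 150, 0]) cube([150, 750, 2750]);
translate([1750, 2150, 0]) cube([150, 700, 2750]);


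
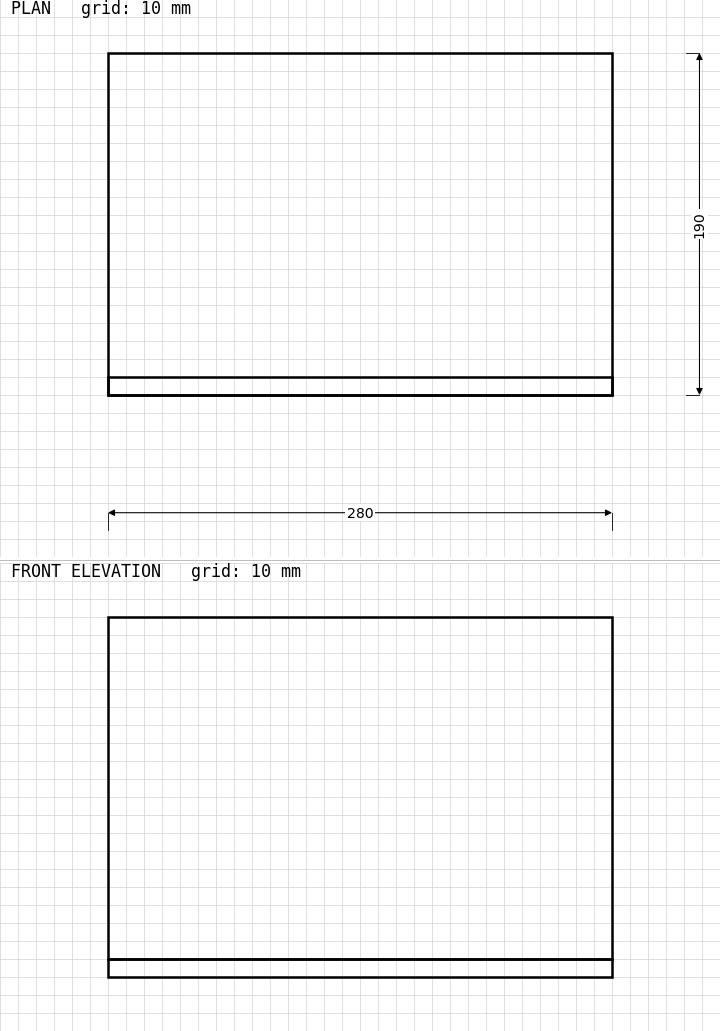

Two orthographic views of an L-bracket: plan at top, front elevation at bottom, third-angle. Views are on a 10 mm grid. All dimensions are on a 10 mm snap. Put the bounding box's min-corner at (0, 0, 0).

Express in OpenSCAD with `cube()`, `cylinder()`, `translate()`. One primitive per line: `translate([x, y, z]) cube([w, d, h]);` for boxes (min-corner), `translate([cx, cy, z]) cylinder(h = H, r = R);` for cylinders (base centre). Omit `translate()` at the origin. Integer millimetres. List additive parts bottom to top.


cube([280, 190, 10]);
translate([0, 0, 10]) cube([280, 10, 190]);


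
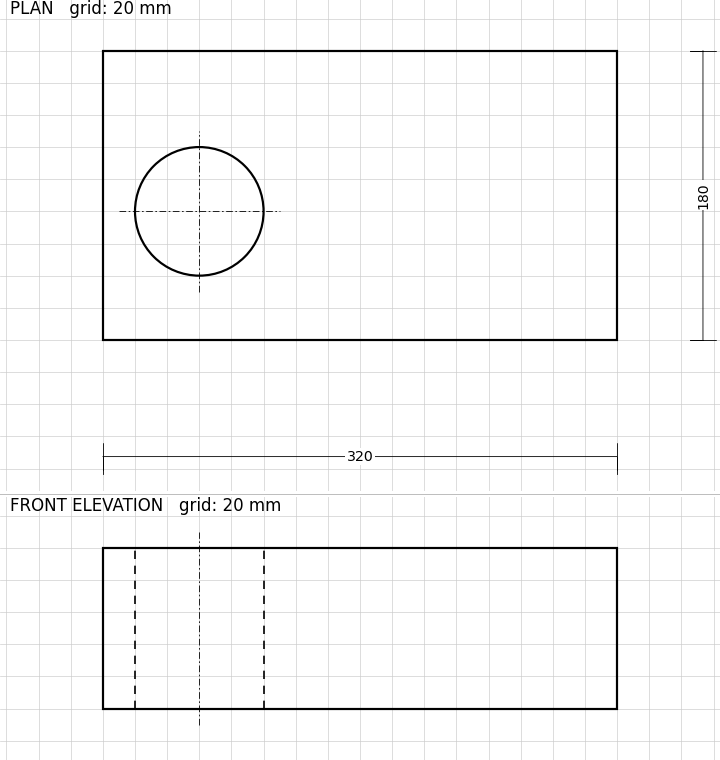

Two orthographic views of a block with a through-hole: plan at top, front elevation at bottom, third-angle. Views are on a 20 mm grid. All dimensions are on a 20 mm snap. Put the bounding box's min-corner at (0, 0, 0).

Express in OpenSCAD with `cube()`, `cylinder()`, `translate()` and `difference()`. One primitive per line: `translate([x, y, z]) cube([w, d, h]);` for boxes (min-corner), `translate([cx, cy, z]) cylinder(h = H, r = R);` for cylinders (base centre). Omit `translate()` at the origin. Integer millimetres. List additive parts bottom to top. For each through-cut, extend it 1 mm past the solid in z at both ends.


difference() {
  cube([320, 180, 100]);
  translate([60, 80, -1]) cylinder(h = 102, r = 40);
}
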